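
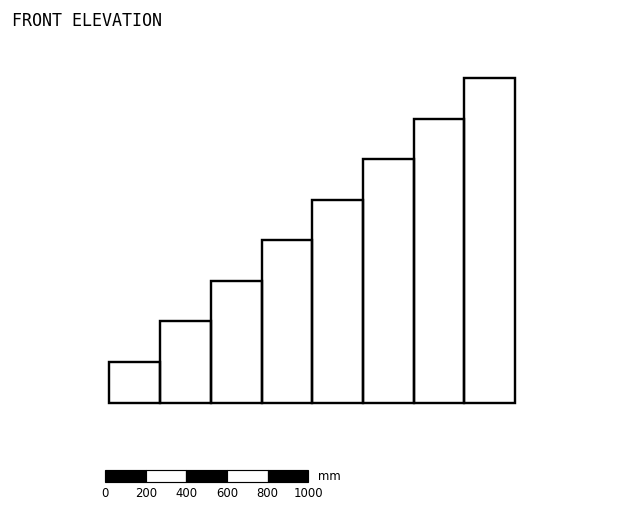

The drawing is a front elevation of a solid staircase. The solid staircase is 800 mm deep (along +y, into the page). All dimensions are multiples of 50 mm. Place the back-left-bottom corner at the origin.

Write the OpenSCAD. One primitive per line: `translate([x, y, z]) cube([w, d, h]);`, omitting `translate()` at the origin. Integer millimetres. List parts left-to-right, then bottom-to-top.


cube([250, 800, 200]);
translate([250, 0, 0]) cube([250, 800, 400]);
translate([500, 0, 0]) cube([250, 800, 600]);
translate([750, 0, 0]) cube([250, 800, 800]);
translate([1000, 0, 0]) cube([250, 800, 1000]);
translate([1250, 0, 0]) cube([250, 800, 1200]);
translate([1500, 0, 0]) cube([250, 800, 1400]);
translate([1750, 0, 0]) cube([250, 800, 1600]);


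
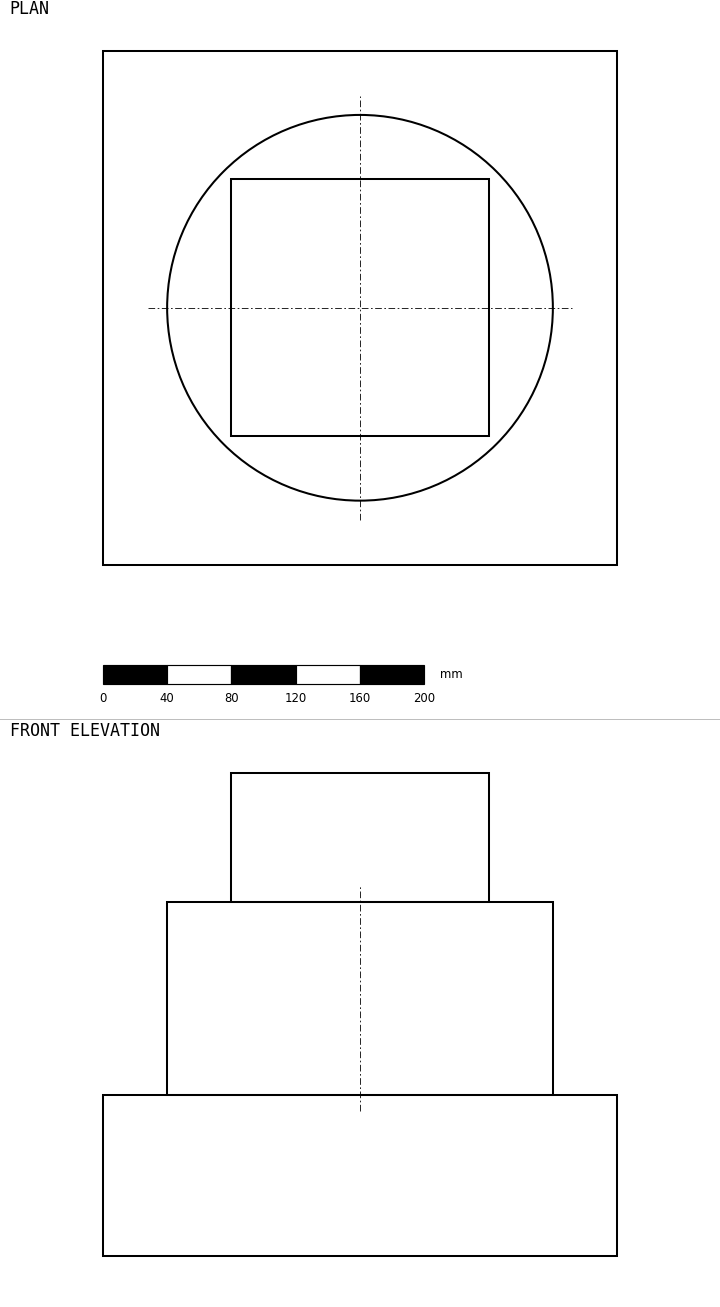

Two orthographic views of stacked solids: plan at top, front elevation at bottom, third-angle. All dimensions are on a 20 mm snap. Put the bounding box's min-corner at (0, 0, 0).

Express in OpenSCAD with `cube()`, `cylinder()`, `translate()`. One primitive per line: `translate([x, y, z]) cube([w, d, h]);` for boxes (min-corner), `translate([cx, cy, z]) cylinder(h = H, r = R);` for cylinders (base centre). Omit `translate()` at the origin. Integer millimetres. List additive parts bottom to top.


cube([320, 320, 100]);
translate([160, 160, 100]) cylinder(h = 120, r = 120);
translate([80, 80, 220]) cube([160, 160, 80]);


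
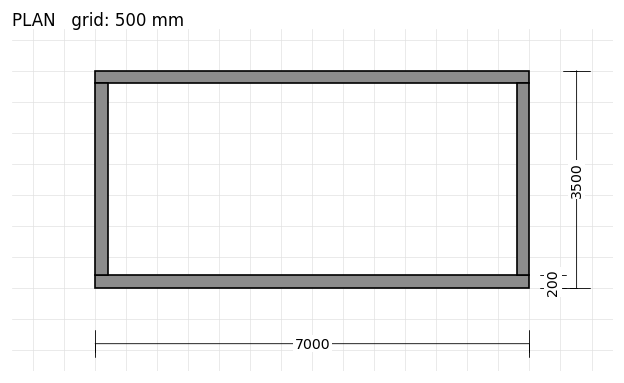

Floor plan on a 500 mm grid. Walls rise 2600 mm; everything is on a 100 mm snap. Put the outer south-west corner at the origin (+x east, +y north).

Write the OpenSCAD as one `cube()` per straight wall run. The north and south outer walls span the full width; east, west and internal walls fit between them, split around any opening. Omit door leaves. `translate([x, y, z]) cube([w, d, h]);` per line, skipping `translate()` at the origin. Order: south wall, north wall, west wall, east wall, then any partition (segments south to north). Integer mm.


cube([7000, 200, 2600]);
translate([0, 3300, 0]) cube([7000, 200, 2600]);
translate([0, 200, 0]) cube([200, 3100, 2600]);
translate([6800, 200, 0]) cube([200, 3100, 2600]);


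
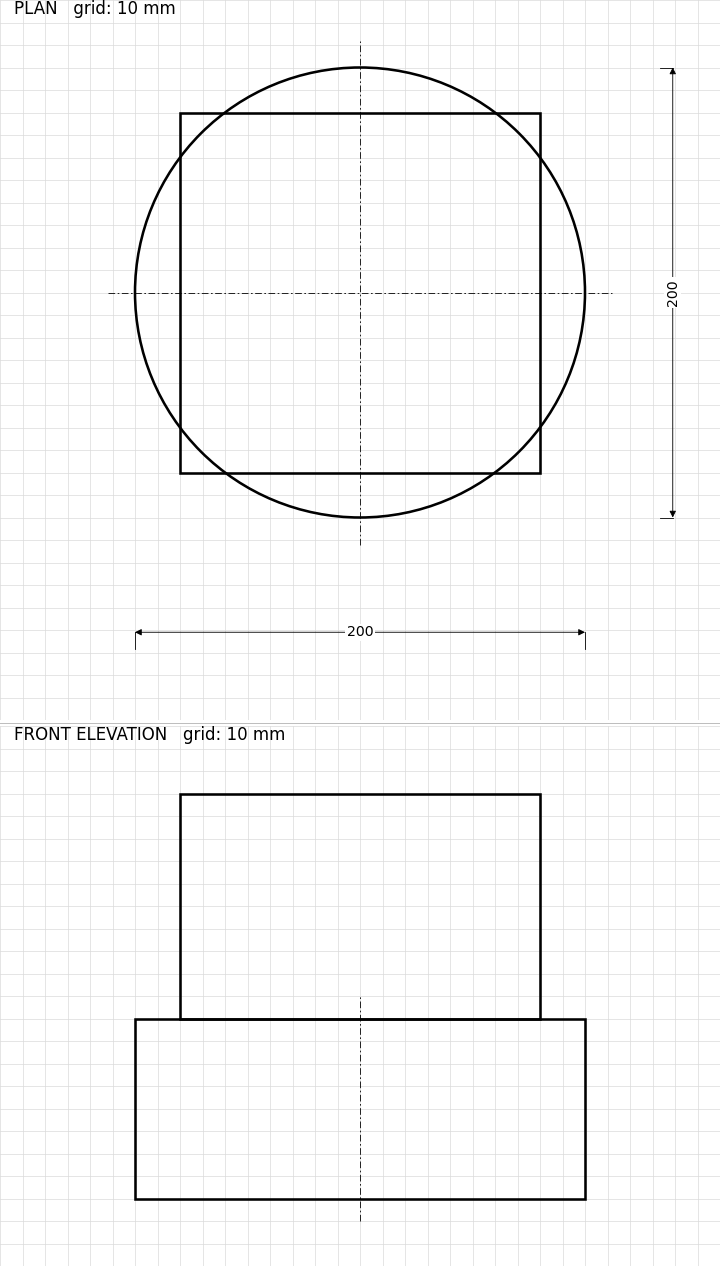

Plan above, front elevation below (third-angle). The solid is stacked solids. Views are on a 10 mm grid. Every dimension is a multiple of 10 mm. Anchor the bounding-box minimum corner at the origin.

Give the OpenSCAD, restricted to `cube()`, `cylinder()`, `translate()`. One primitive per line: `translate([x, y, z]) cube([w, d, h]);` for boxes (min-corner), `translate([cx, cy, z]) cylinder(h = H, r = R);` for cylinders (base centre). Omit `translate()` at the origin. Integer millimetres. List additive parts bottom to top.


translate([100, 100, 0]) cylinder(h = 80, r = 100);
translate([20, 20, 80]) cube([160, 160, 100]);


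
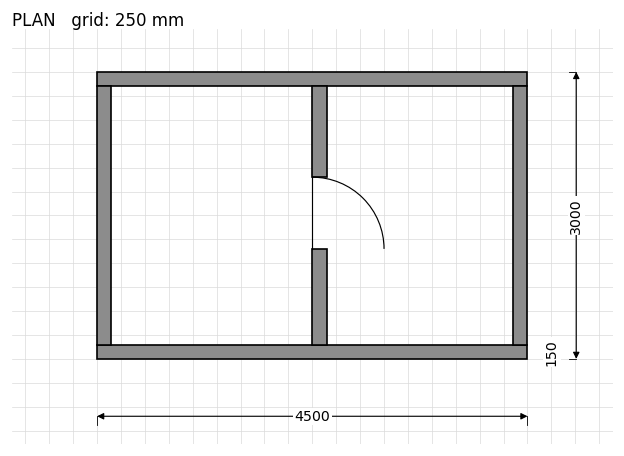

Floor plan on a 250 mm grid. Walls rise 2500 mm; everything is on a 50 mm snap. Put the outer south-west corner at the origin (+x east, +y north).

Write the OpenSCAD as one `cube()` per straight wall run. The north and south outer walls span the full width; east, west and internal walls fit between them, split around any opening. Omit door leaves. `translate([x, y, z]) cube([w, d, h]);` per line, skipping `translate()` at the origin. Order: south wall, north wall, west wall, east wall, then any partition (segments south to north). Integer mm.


cube([4500, 150, 2500]);
translate([0, 2850, 0]) cube([4500, 150, 2500]);
translate([0, 150, 0]) cube([150, 2700, 2500]);
translate([4350, 150, 0]) cube([150, 2700, 2500]);
translate([2250, 150, 0]) cube([150, 1000, 2500]);
translate([2250, 1900, 0]) cube([150, 950, 2500]);


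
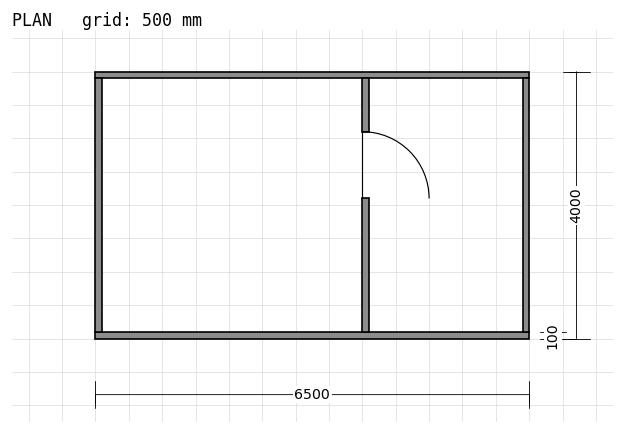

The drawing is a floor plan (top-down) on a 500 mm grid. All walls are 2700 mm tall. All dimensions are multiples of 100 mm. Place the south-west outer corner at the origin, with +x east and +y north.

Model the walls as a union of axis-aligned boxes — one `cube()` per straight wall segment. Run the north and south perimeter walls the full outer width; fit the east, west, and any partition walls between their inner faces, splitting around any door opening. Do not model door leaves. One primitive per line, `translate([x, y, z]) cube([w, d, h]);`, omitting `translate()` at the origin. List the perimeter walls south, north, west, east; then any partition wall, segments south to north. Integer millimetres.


cube([6500, 100, 2700]);
translate([0, 3900, 0]) cube([6500, 100, 2700]);
translate([0, 100, 0]) cube([100, 3800, 2700]);
translate([6400, 100, 0]) cube([100, 3800, 2700]);
translate([4000, 100, 0]) cube([100, 2000, 2700]);
translate([4000, 3100, 0]) cube([100, 800, 2700]);


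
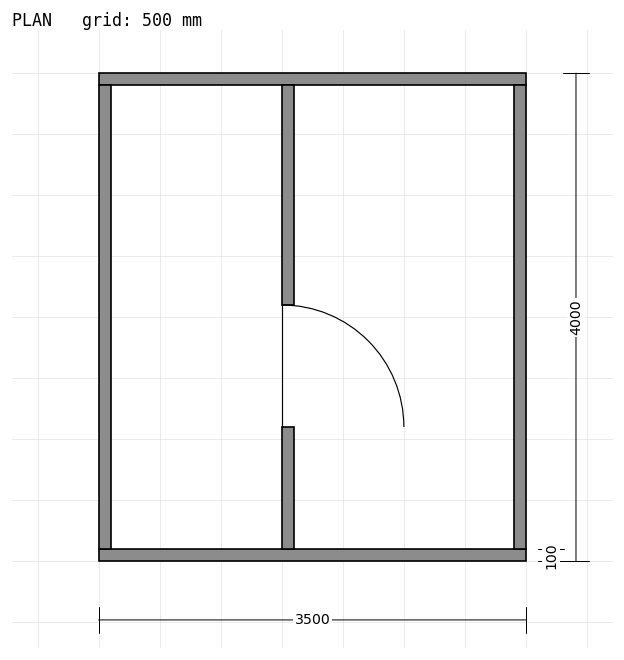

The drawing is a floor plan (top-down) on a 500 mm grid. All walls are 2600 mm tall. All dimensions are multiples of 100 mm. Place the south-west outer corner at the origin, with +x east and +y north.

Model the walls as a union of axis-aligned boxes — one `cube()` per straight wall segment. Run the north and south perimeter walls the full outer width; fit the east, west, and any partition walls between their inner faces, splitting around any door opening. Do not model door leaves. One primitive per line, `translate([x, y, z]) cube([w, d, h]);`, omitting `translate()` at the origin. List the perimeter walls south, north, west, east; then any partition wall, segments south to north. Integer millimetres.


cube([3500, 100, 2600]);
translate([0, 3900, 0]) cube([3500, 100, 2600]);
translate([0, 100, 0]) cube([100, 3800, 2600]);
translate([3400, 100, 0]) cube([100, 3800, 2600]);
translate([1500, 100, 0]) cube([100, 1000, 2600]);
translate([1500, 2100, 0]) cube([100, 1800, 2600]);


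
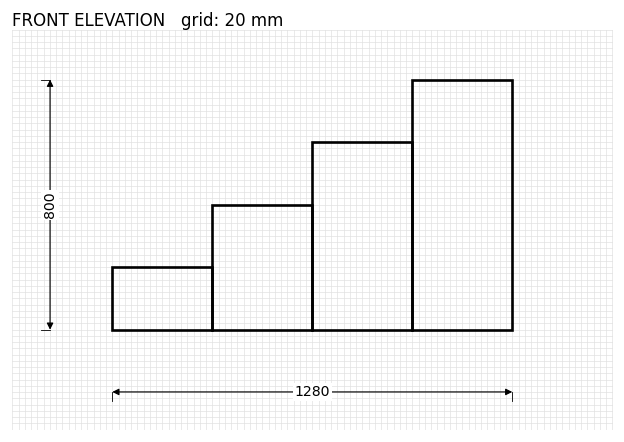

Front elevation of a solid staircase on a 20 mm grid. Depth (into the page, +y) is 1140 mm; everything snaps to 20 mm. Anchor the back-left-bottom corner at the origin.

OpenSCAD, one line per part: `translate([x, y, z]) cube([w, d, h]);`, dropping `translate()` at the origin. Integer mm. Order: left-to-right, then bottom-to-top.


cube([320, 1140, 200]);
translate([320, 0, 0]) cube([320, 1140, 400]);
translate([640, 0, 0]) cube([320, 1140, 600]);
translate([960, 0, 0]) cube([320, 1140, 800]);


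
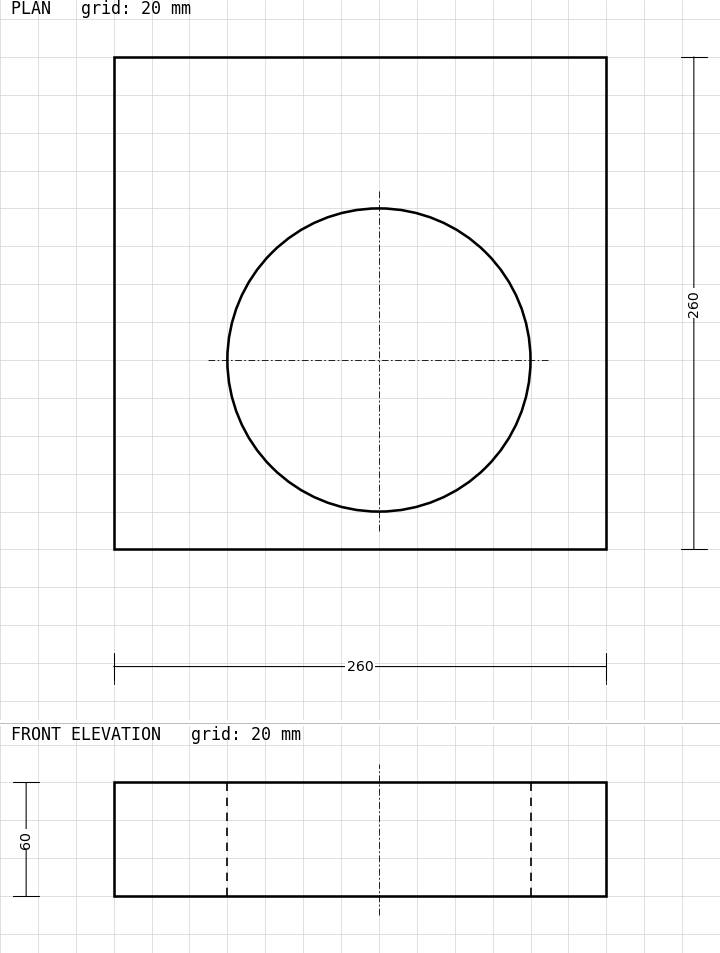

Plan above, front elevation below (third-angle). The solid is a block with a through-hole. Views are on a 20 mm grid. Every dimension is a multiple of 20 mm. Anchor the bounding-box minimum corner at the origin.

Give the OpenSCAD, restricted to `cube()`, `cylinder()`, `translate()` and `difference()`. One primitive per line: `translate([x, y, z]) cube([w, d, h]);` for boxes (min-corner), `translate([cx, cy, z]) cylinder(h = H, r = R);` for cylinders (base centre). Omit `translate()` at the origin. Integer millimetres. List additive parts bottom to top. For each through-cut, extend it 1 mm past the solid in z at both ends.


difference() {
  cube([260, 260, 60]);
  translate([140, 100, -1]) cylinder(h = 62, r = 80);
}


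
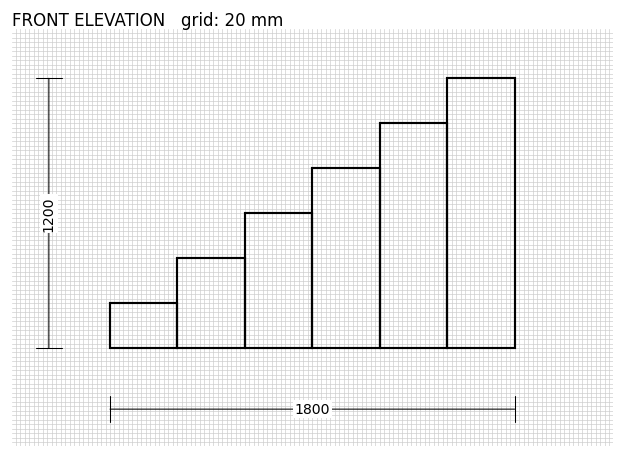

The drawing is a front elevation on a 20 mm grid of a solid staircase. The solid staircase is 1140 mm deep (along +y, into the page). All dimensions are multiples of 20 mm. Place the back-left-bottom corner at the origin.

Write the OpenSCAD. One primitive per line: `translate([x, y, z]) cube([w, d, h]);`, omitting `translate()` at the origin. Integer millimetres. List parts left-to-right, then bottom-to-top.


cube([300, 1140, 200]);
translate([300, 0, 0]) cube([300, 1140, 400]);
translate([600, 0, 0]) cube([300, 1140, 600]);
translate([900, 0, 0]) cube([300, 1140, 800]);
translate([1200, 0, 0]) cube([300, 1140, 1000]);
translate([1500, 0, 0]) cube([300, 1140, 1200]);


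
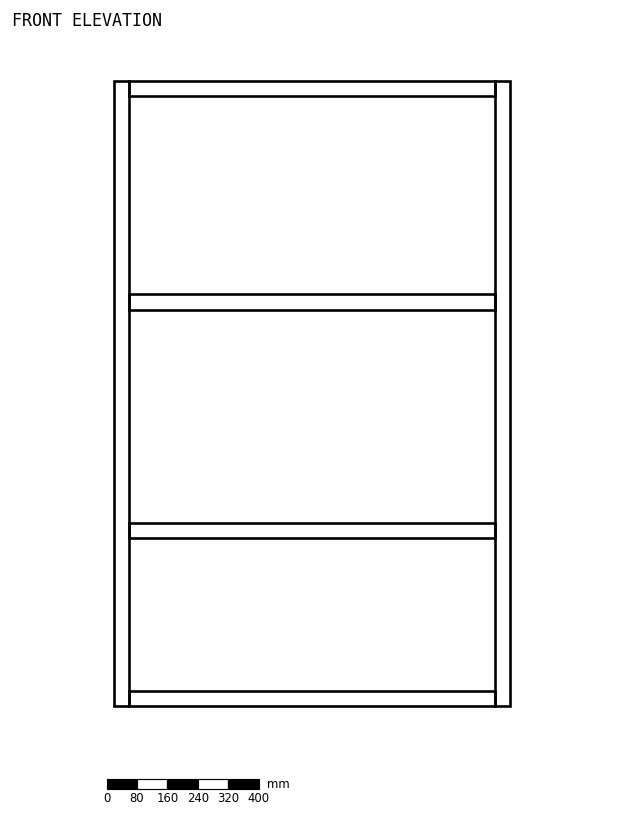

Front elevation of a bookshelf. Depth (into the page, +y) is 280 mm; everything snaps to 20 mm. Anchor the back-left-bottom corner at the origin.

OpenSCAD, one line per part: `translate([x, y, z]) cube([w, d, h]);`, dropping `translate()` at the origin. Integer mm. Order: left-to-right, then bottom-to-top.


cube([40, 280, 1640]);
translate([40, 0, 0]) cube([960, 280, 40]);
translate([40, 0, 440]) cube([960, 280, 40]);
translate([40, 0, 1040]) cube([960, 280, 40]);
translate([40, 0, 1600]) cube([960, 280, 40]);
translate([1000, 0, 0]) cube([40, 280, 1640]);


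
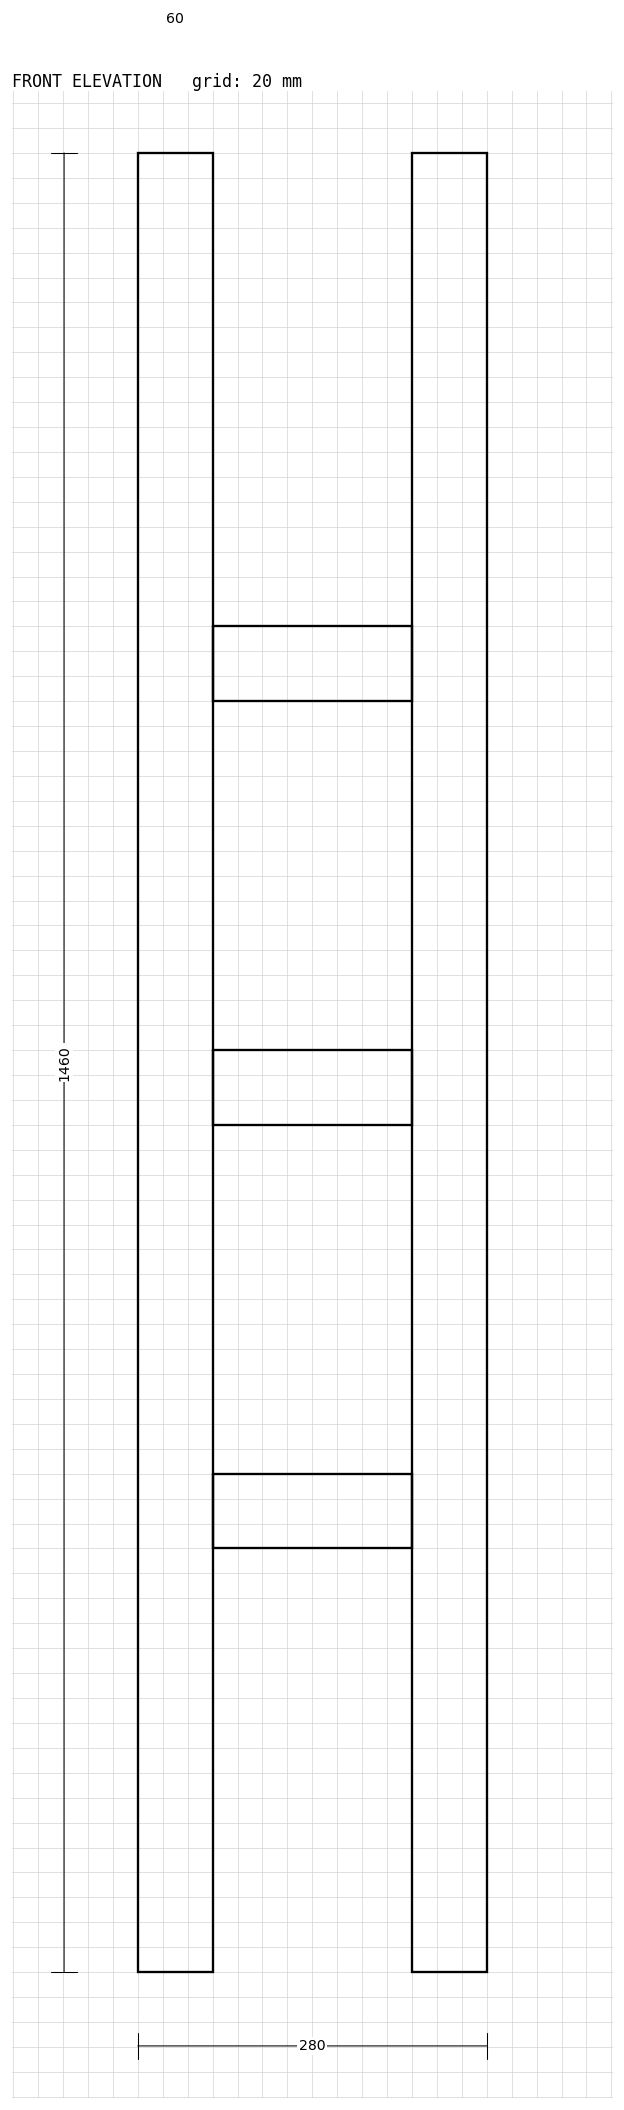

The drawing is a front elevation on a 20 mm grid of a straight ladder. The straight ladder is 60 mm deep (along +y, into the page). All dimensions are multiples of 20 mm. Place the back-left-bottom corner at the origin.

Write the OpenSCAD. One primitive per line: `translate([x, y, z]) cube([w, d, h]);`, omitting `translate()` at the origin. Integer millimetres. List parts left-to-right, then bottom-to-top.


cube([60, 60, 1460]);
translate([60, 0, 340]) cube([160, 60, 60]);
translate([60, 0, 680]) cube([160, 60, 60]);
translate([60, 0, 1020]) cube([160, 60, 60]);
translate([220, 0, 0]) cube([60, 60, 1460]);


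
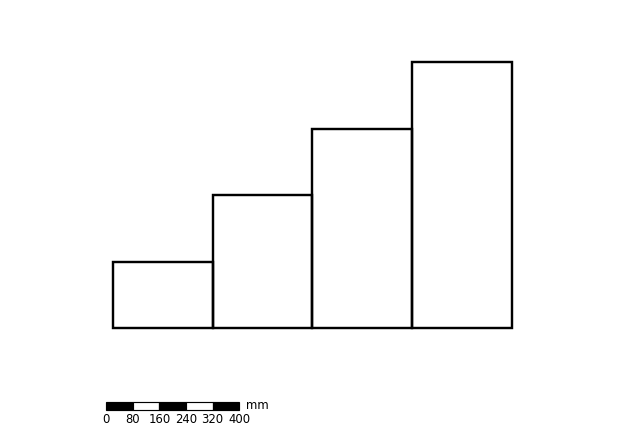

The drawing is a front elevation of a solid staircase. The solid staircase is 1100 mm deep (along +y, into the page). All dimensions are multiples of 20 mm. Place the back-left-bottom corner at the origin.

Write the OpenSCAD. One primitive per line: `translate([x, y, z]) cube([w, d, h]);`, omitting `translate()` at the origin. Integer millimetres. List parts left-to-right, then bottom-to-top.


cube([300, 1100, 200]);
translate([300, 0, 0]) cube([300, 1100, 400]);
translate([600, 0, 0]) cube([300, 1100, 600]);
translate([900, 0, 0]) cube([300, 1100, 800]);


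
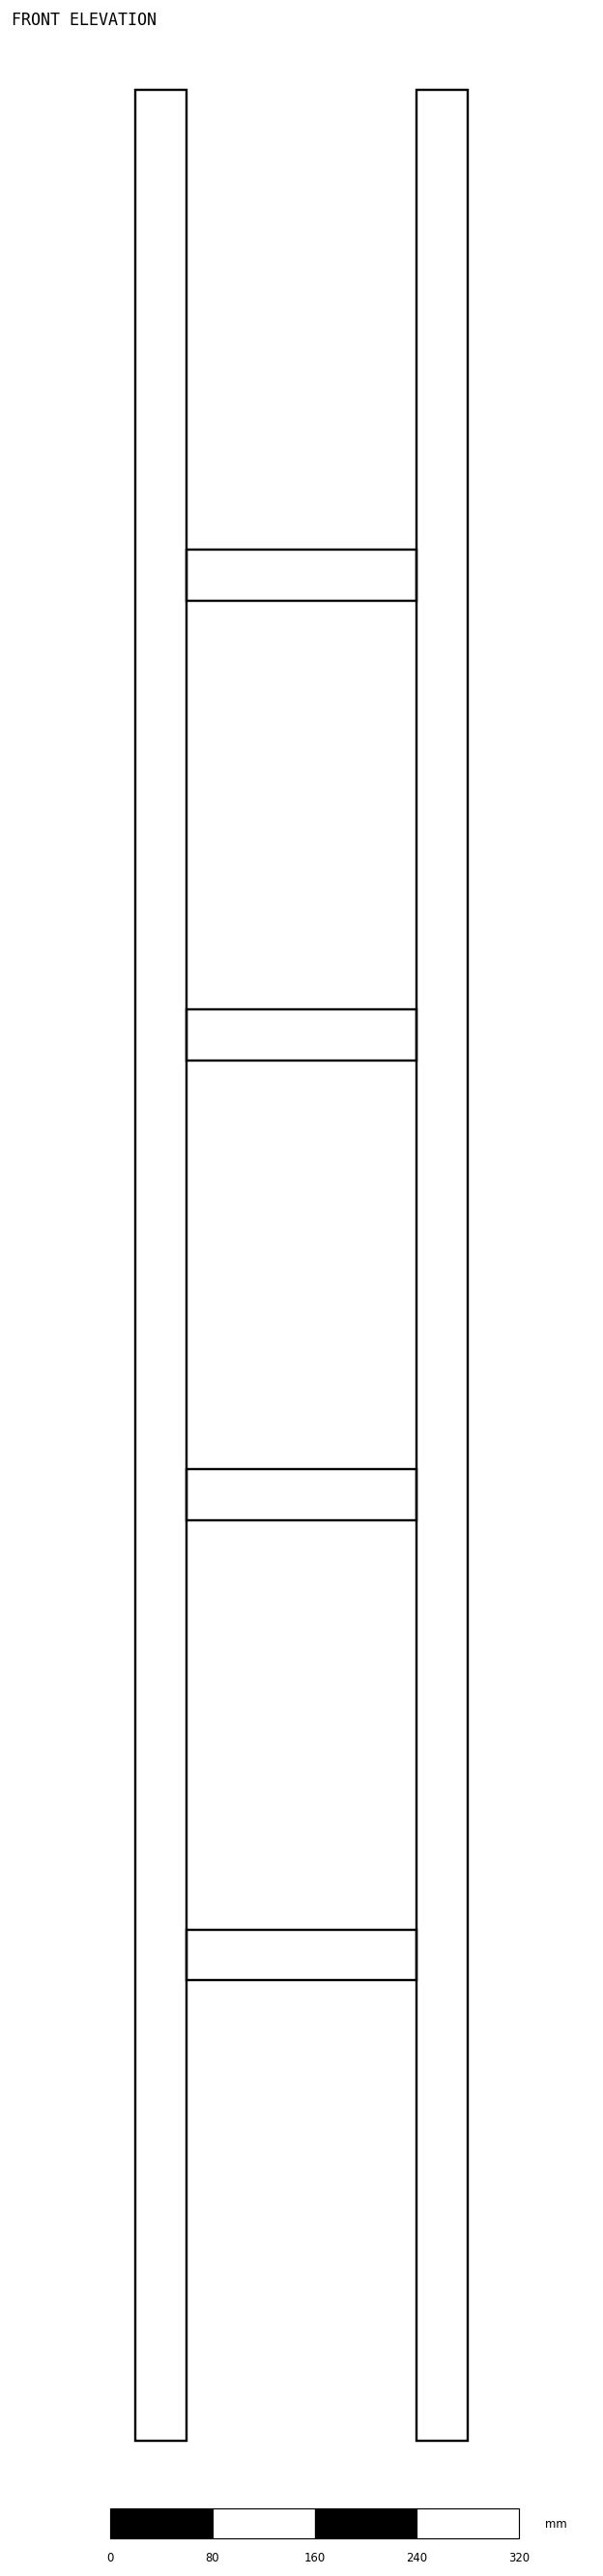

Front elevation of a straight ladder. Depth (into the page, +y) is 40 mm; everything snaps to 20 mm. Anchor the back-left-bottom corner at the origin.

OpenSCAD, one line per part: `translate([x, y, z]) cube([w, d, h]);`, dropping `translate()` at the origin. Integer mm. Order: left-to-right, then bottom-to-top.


cube([40, 40, 1840]);
translate([40, 0, 360]) cube([180, 40, 40]);
translate([40, 0, 720]) cube([180, 40, 40]);
translate([40, 0, 1080]) cube([180, 40, 40]);
translate([40, 0, 1440]) cube([180, 40, 40]);
translate([220, 0, 0]) cube([40, 40, 1840]);


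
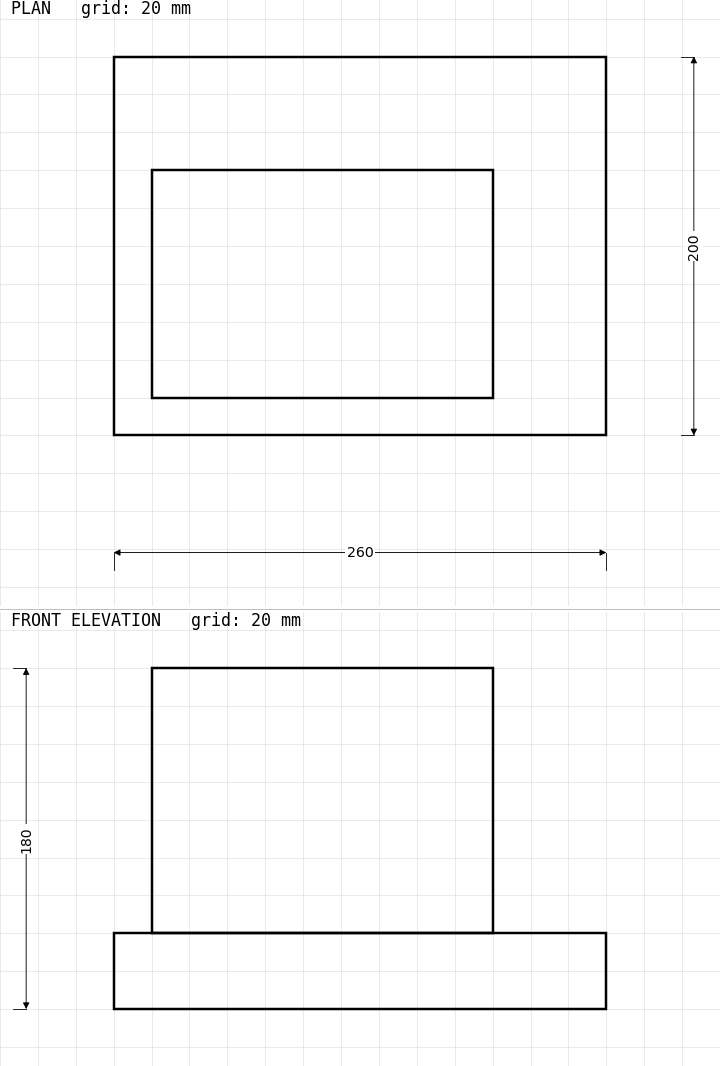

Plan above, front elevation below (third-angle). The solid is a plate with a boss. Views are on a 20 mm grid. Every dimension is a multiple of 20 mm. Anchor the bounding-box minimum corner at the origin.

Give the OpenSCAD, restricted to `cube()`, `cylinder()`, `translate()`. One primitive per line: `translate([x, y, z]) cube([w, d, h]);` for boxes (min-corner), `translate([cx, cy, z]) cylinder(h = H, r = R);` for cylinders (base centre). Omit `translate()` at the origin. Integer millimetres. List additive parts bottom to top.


cube([260, 200, 40]);
translate([20, 20, 40]) cube([180, 120, 140]);


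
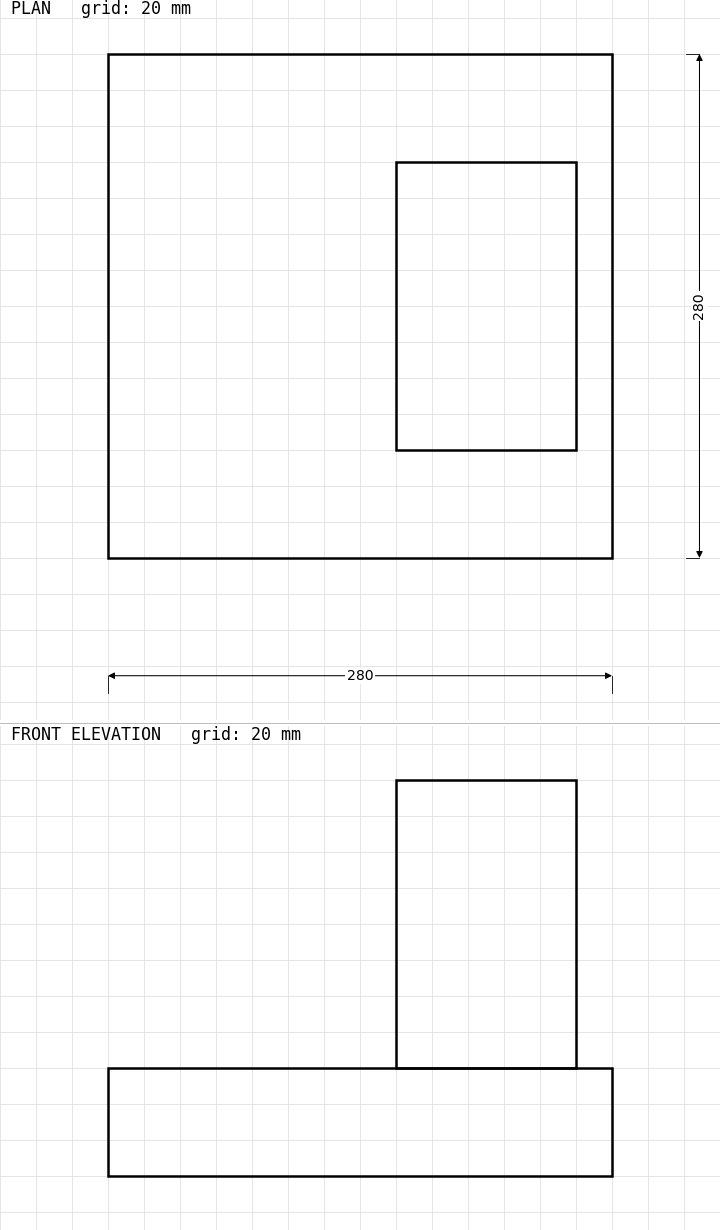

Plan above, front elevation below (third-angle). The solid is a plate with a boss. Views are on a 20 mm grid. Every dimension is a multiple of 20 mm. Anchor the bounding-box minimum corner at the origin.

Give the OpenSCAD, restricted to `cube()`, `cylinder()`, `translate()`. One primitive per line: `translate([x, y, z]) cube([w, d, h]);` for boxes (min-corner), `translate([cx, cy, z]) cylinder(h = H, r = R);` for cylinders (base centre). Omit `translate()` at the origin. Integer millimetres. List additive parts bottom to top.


cube([280, 280, 60]);
translate([160, 60, 60]) cube([100, 160, 160]);


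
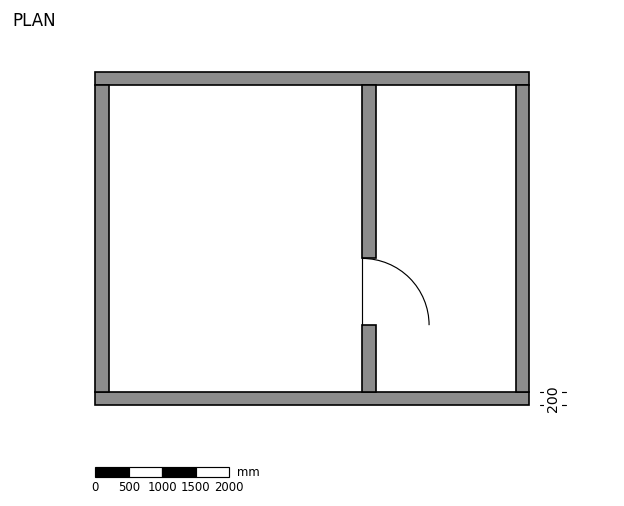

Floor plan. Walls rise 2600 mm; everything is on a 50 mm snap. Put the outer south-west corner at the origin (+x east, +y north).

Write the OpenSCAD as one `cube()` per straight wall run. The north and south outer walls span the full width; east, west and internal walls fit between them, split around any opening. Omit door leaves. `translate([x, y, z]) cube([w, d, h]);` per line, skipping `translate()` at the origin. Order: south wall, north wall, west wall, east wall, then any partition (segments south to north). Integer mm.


cube([6500, 200, 2600]);
translate([0, 4800, 0]) cube([6500, 200, 2600]);
translate([0, 200, 0]) cube([200, 4600, 2600]);
translate([6300, 200, 0]) cube([200, 4600, 2600]);
translate([4000, 200, 0]) cube([200, 1000, 2600]);
translate([4000, 2200, 0]) cube([200, 2600, 2600]);


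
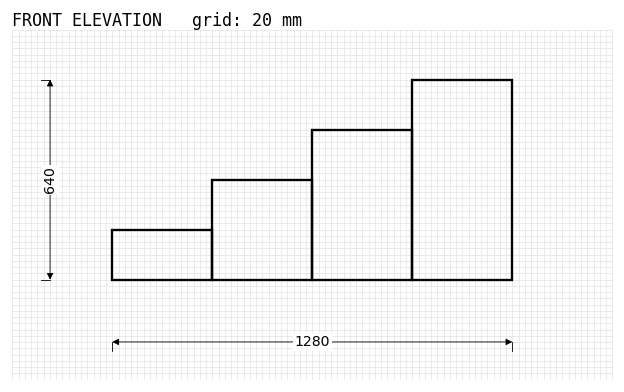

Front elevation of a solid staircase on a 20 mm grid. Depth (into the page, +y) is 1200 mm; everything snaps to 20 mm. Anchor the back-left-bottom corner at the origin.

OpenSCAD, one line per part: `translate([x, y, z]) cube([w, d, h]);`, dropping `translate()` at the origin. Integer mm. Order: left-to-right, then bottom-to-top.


cube([320, 1200, 160]);
translate([320, 0, 0]) cube([320, 1200, 320]);
translate([640, 0, 0]) cube([320, 1200, 480]);
translate([960, 0, 0]) cube([320, 1200, 640]);


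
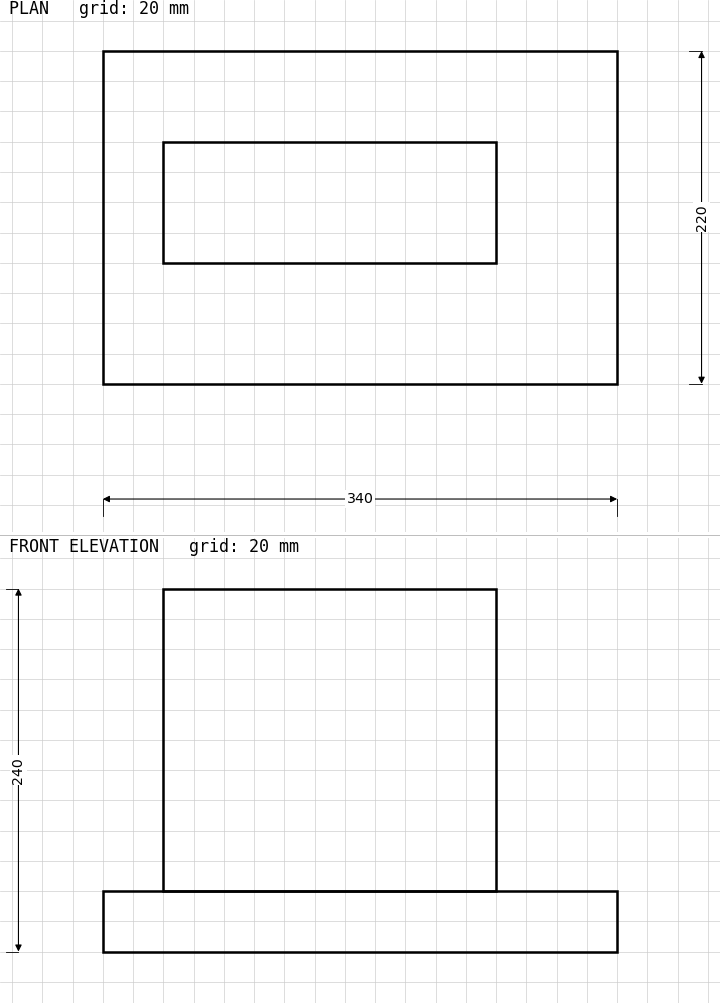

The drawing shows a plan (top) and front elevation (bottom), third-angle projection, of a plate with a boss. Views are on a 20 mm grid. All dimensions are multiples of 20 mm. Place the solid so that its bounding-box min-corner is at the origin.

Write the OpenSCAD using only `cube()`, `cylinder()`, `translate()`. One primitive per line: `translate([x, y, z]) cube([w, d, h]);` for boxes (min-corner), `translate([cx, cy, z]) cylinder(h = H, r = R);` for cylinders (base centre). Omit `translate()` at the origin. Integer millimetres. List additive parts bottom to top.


cube([340, 220, 40]);
translate([40, 80, 40]) cube([220, 80, 200]);


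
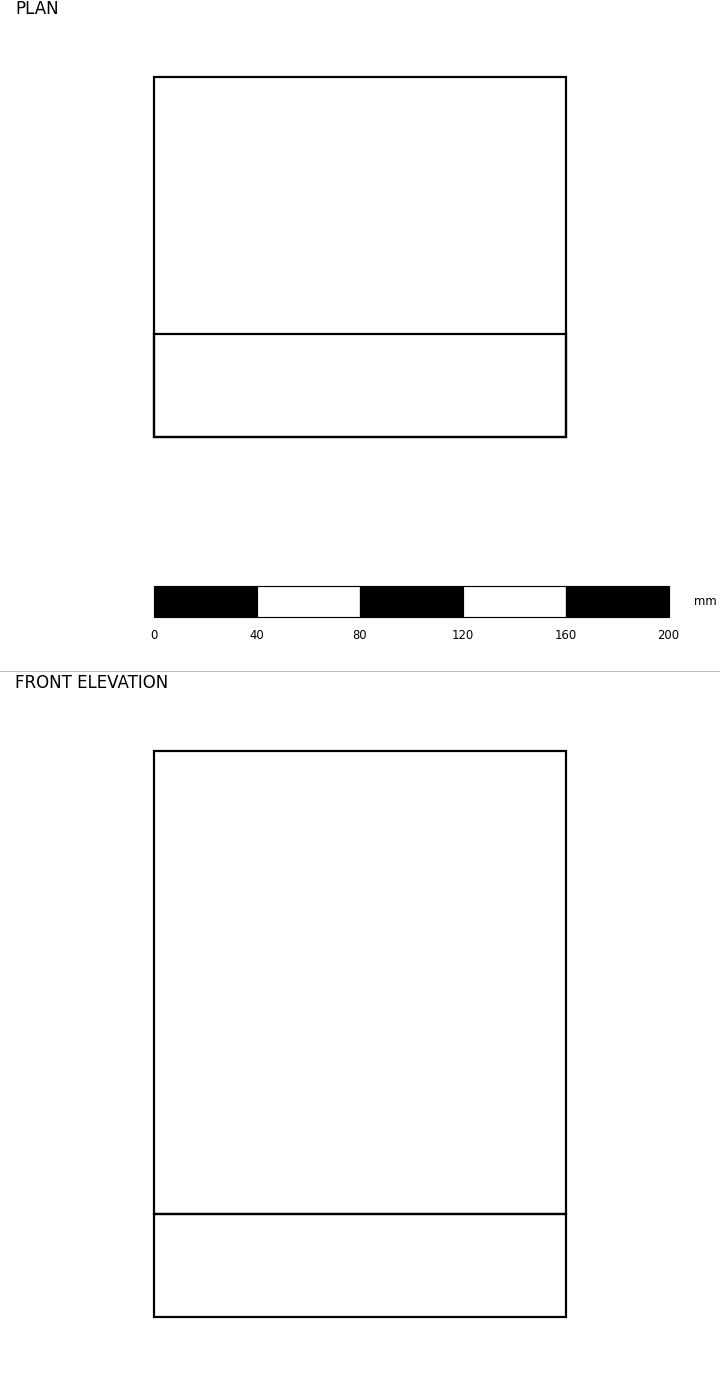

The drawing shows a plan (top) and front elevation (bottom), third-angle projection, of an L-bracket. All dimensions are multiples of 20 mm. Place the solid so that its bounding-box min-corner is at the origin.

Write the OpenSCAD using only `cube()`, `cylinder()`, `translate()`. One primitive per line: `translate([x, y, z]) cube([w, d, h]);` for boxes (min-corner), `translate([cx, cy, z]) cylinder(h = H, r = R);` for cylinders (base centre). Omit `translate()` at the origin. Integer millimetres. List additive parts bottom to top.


cube([160, 140, 40]);
translate([0, 0, 40]) cube([160, 40, 180]);


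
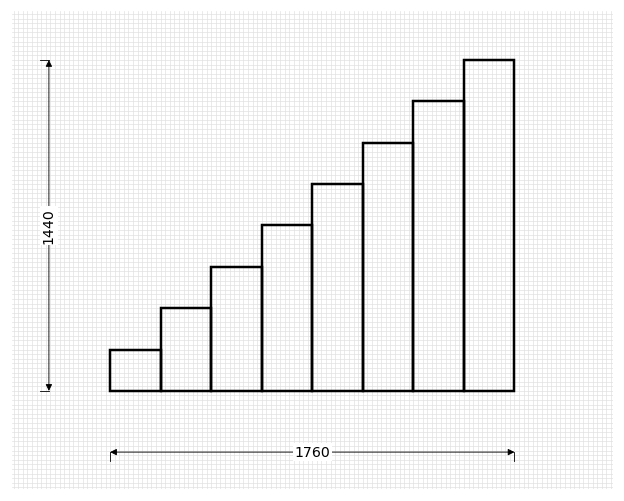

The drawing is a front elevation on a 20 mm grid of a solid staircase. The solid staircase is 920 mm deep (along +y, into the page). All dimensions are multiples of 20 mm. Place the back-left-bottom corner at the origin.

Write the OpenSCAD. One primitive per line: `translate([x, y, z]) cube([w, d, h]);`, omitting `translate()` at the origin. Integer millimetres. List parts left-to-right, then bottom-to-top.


cube([220, 920, 180]);
translate([220, 0, 0]) cube([220, 920, 360]);
translate([440, 0, 0]) cube([220, 920, 540]);
translate([660, 0, 0]) cube([220, 920, 720]);
translate([880, 0, 0]) cube([220, 920, 900]);
translate([1100, 0, 0]) cube([220, 920, 1080]);
translate([1320, 0, 0]) cube([220, 920, 1260]);
translate([1540, 0, 0]) cube([220, 920, 1440]);


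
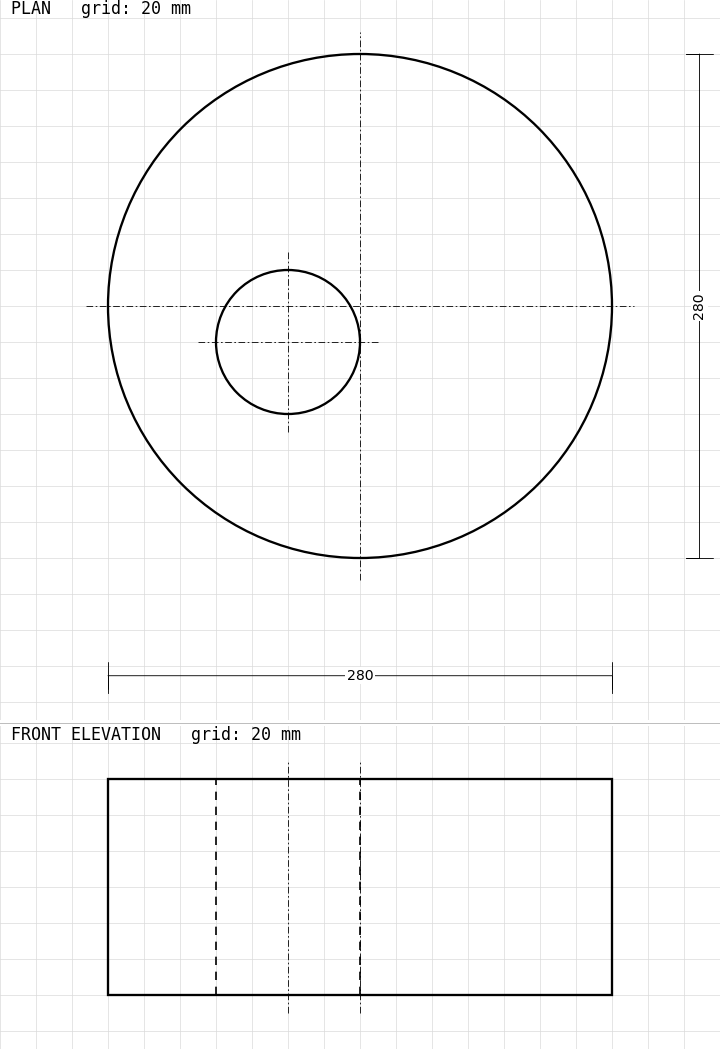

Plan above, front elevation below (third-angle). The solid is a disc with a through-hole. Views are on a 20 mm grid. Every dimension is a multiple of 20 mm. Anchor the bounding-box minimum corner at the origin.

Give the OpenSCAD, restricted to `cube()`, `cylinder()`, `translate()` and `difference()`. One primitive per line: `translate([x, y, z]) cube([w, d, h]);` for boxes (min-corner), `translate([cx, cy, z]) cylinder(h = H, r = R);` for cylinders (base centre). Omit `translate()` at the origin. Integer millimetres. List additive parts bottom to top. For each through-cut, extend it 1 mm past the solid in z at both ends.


difference() {
  translate([140, 140, 0]) cylinder(h = 120, r = 140);
  translate([100, 120, -1]) cylinder(h = 122, r = 40);
}


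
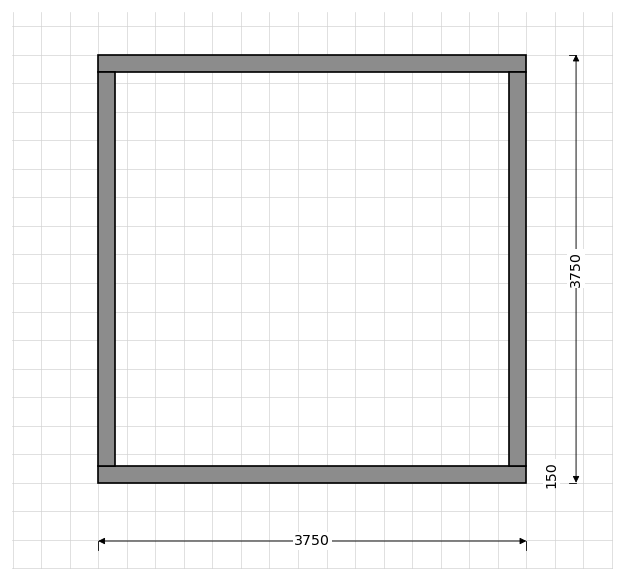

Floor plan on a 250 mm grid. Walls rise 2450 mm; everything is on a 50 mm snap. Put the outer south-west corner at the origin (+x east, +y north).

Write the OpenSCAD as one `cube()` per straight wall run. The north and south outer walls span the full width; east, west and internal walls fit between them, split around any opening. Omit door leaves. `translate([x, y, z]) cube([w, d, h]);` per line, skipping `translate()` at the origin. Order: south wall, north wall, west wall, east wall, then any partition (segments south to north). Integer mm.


cube([3750, 150, 2450]);
translate([0, 3600, 0]) cube([3750, 150, 2450]);
translate([0, 150, 0]) cube([150, 3450, 2450]);
translate([3600, 150, 0]) cube([150, 3450, 2450]);


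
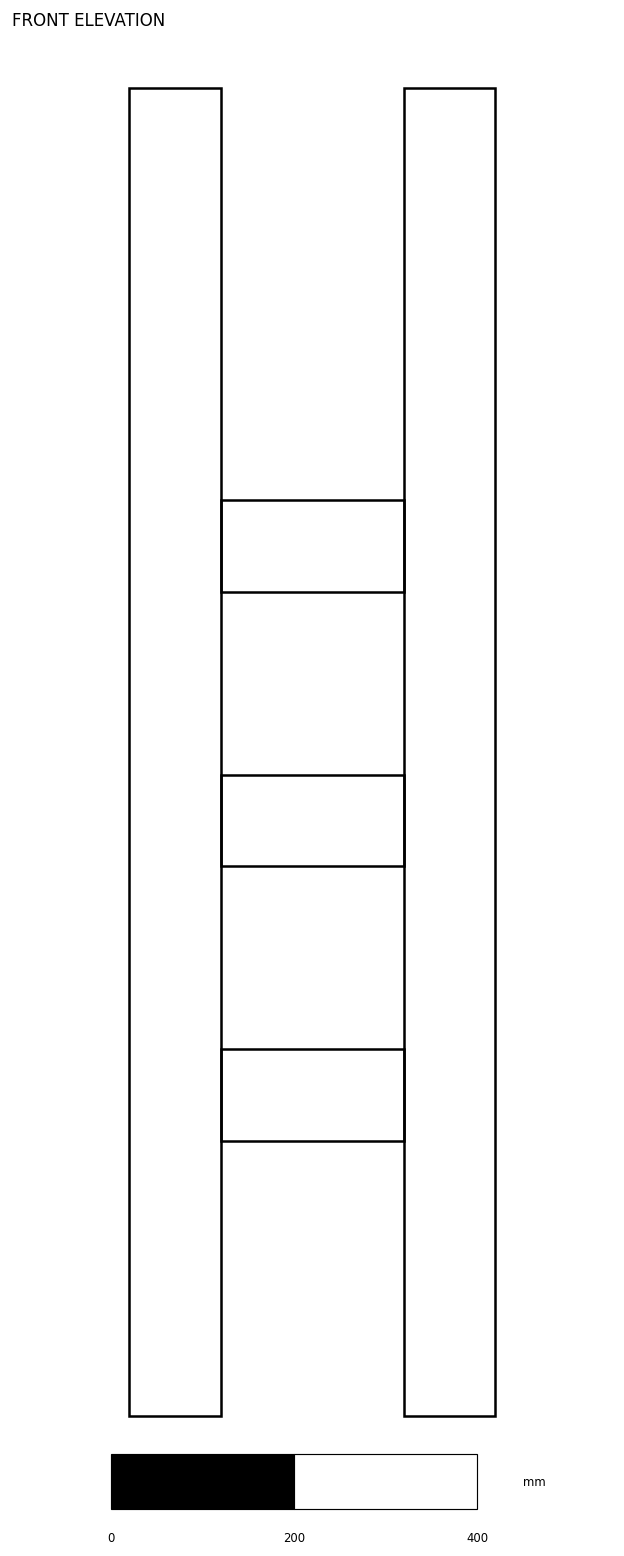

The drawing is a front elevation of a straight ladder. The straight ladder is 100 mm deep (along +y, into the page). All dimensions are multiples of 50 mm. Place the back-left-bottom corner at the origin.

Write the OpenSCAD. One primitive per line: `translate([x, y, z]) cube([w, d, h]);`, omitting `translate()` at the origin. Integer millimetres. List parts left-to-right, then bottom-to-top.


cube([100, 100, 1450]);
translate([100, 0, 300]) cube([200, 100, 100]);
translate([100, 0, 600]) cube([200, 100, 100]);
translate([100, 0, 900]) cube([200, 100, 100]);
translate([300, 0, 0]) cube([100, 100, 1450]);


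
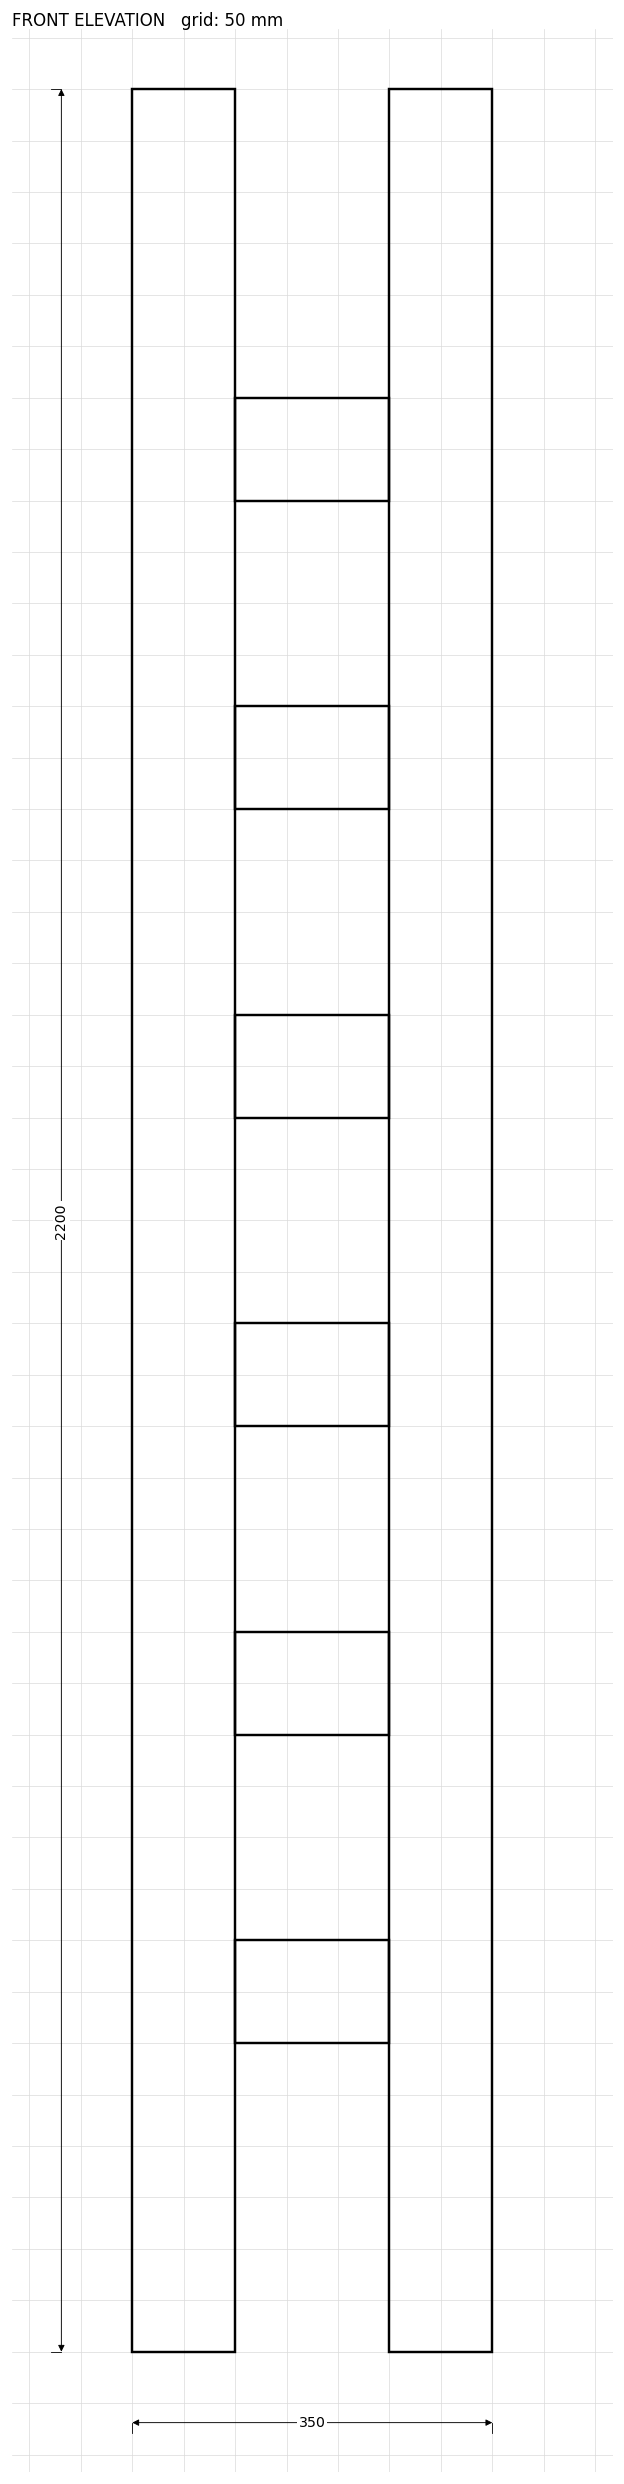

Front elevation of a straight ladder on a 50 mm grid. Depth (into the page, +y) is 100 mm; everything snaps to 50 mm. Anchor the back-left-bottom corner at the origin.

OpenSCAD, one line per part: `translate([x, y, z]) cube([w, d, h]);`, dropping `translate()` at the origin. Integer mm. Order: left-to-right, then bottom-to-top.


cube([100, 100, 2200]);
translate([100, 0, 300]) cube([150, 100, 100]);
translate([100, 0, 600]) cube([150, 100, 100]);
translate([100, 0, 900]) cube([150, 100, 100]);
translate([100, 0, 1200]) cube([150, 100, 100]);
translate([100, 0, 1500]) cube([150, 100, 100]);
translate([100, 0, 1800]) cube([150, 100, 100]);
translate([250, 0, 0]) cube([100, 100, 2200]);


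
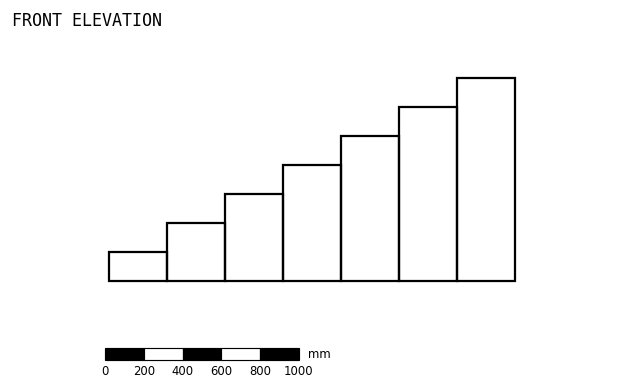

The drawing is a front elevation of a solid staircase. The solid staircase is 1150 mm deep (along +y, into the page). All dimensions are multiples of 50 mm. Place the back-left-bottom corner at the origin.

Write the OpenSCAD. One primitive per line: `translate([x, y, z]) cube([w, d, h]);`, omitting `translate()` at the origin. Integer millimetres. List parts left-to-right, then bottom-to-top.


cube([300, 1150, 150]);
translate([300, 0, 0]) cube([300, 1150, 300]);
translate([600, 0, 0]) cube([300, 1150, 450]);
translate([900, 0, 0]) cube([300, 1150, 600]);
translate([1200, 0, 0]) cube([300, 1150, 750]);
translate([1500, 0, 0]) cube([300, 1150, 900]);
translate([1800, 0, 0]) cube([300, 1150, 1050]);


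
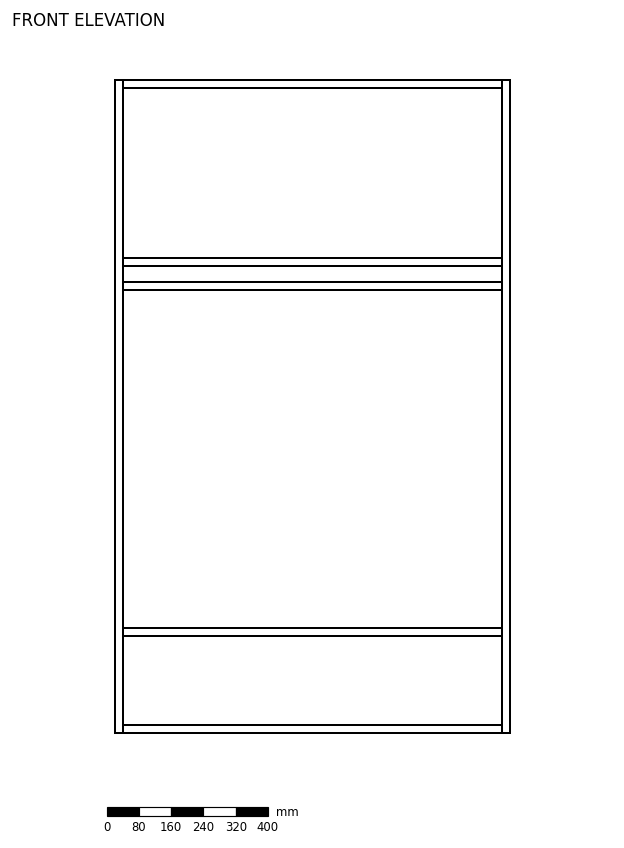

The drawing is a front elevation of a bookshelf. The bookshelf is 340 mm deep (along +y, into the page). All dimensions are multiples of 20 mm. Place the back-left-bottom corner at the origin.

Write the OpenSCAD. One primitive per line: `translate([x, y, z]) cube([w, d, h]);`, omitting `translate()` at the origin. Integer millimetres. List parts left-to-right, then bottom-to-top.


cube([20, 340, 1620]);
translate([20, 0, 0]) cube([940, 340, 20]);
translate([20, 0, 240]) cube([940, 340, 20]);
translate([20, 0, 1100]) cube([940, 340, 20]);
translate([20, 0, 1160]) cube([940, 340, 20]);
translate([20, 0, 1600]) cube([940, 340, 20]);
translate([960, 0, 0]) cube([20, 340, 1620]);


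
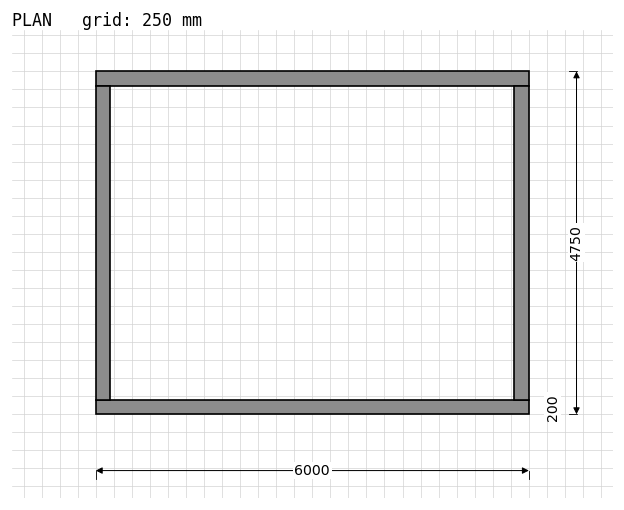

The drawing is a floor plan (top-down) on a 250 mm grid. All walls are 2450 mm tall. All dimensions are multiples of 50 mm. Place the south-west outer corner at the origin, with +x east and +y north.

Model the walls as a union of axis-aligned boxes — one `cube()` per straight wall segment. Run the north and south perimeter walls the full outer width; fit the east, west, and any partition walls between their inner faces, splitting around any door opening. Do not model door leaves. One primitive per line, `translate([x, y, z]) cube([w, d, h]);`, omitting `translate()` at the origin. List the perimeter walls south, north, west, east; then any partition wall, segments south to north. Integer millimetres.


cube([6000, 200, 2450]);
translate([0, 4550, 0]) cube([6000, 200, 2450]);
translate([0, 200, 0]) cube([200, 4350, 2450]);
translate([5800, 200, 0]) cube([200, 4350, 2450]);


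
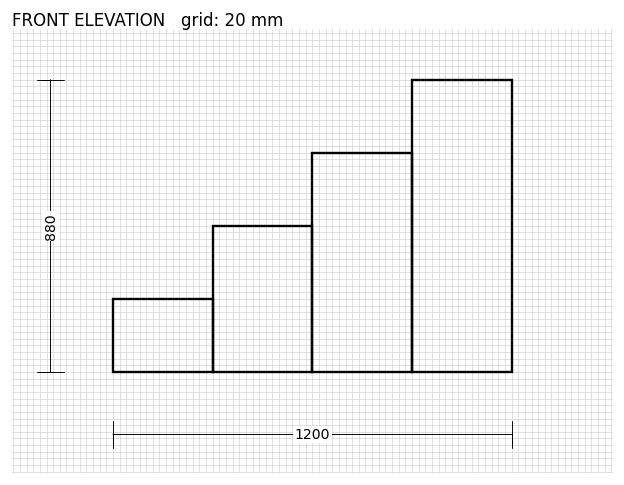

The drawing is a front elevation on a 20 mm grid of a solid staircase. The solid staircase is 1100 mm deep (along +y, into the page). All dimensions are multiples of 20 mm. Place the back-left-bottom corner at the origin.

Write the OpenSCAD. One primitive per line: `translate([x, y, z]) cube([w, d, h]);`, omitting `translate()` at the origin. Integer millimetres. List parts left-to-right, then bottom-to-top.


cube([300, 1100, 220]);
translate([300, 0, 0]) cube([300, 1100, 440]);
translate([600, 0, 0]) cube([300, 1100, 660]);
translate([900, 0, 0]) cube([300, 1100, 880]);


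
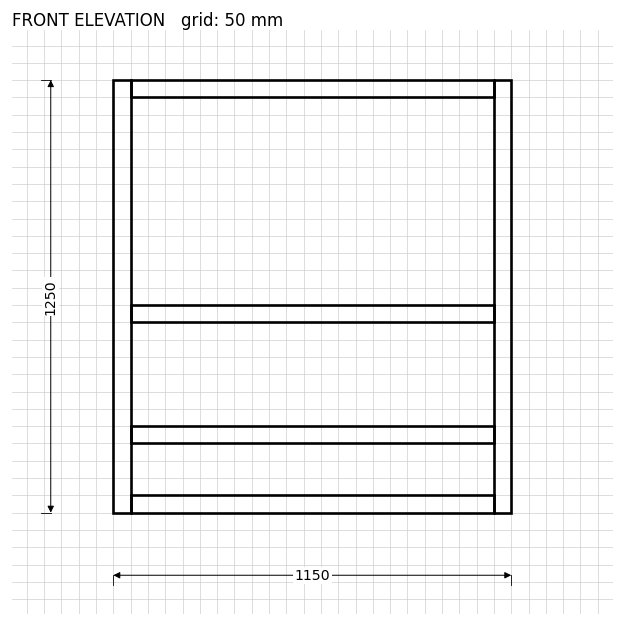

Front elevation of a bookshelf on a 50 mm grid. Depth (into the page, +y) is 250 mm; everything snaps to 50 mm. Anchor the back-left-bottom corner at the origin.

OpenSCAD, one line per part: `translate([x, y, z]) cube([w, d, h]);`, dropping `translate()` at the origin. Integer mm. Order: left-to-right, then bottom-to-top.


cube([50, 250, 1250]);
translate([50, 0, 0]) cube([1050, 250, 50]);
translate([50, 0, 200]) cube([1050, 250, 50]);
translate([50, 0, 550]) cube([1050, 250, 50]);
translate([50, 0, 1200]) cube([1050, 250, 50]);
translate([1100, 0, 0]) cube([50, 250, 1250]);


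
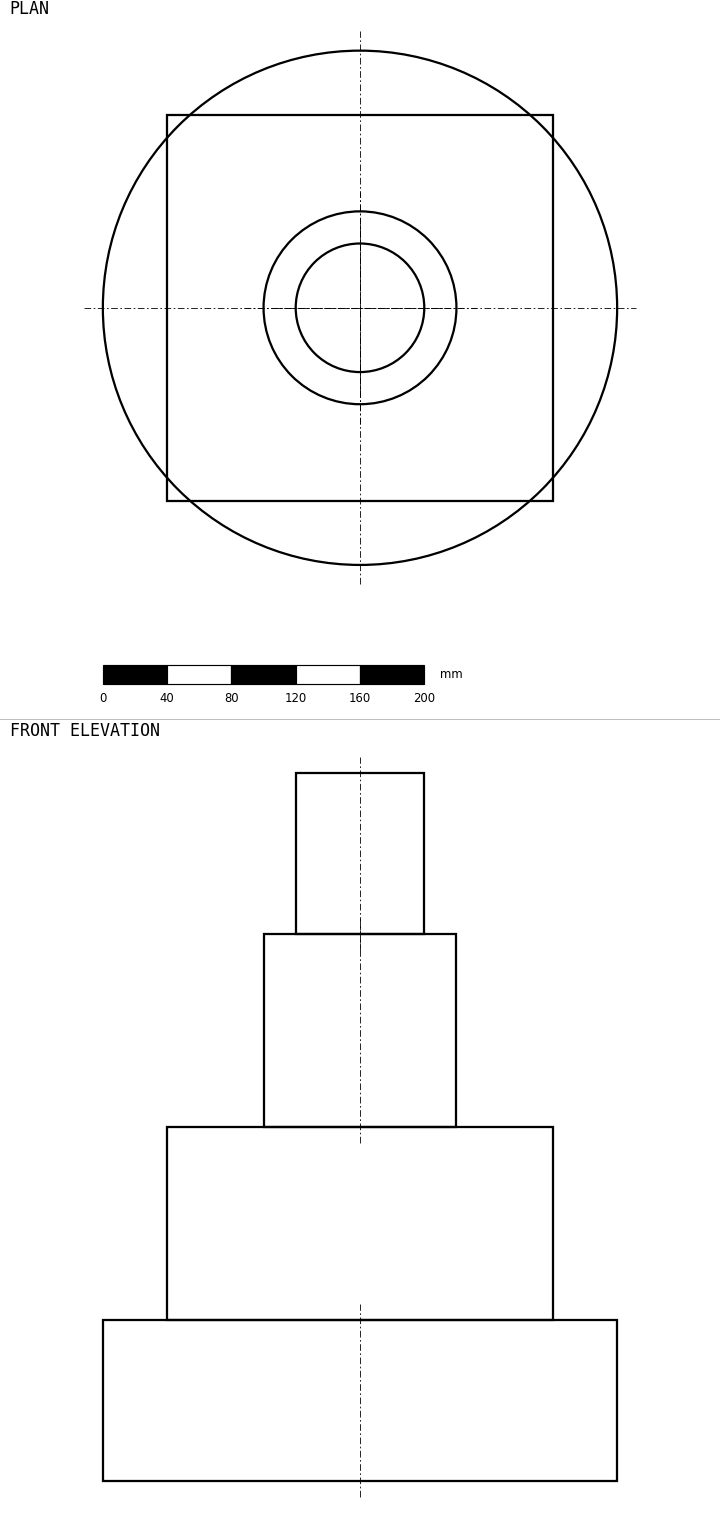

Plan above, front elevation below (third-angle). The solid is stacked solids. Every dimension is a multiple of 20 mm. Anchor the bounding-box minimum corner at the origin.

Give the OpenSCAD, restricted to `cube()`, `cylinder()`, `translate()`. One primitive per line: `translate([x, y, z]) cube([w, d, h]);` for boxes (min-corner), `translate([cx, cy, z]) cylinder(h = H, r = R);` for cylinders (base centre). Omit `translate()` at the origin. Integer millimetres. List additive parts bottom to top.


translate([160, 160, 0]) cylinder(h = 100, r = 160);
translate([40, 40, 100]) cube([240, 240, 120]);
translate([160, 160, 220]) cylinder(h = 120, r = 60);
translate([160, 160, 340]) cylinder(h = 100, r = 40);


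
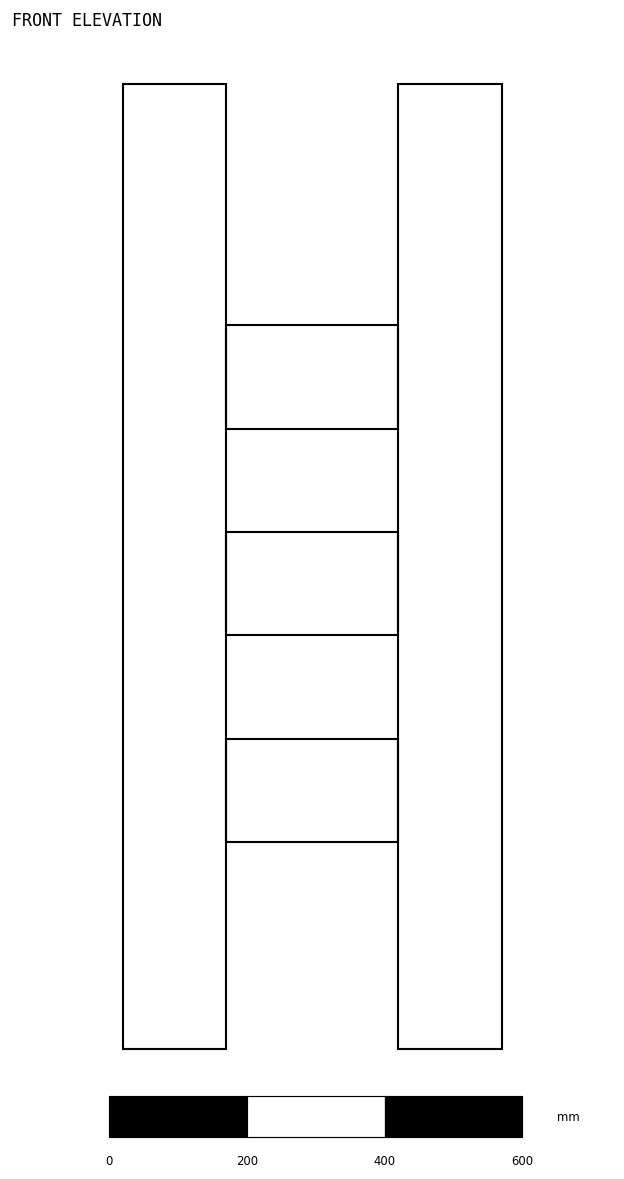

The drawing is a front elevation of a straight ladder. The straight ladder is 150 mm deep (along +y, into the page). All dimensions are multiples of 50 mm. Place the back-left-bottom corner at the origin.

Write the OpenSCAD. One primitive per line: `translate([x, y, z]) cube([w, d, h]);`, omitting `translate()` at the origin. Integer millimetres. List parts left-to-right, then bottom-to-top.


cube([150, 150, 1400]);
translate([150, 0, 300]) cube([250, 150, 150]);
translate([150, 0, 600]) cube([250, 150, 150]);
translate([150, 0, 900]) cube([250, 150, 150]);
translate([400, 0, 0]) cube([150, 150, 1400]);


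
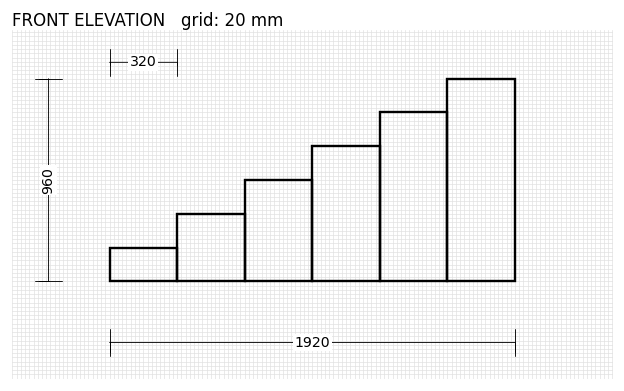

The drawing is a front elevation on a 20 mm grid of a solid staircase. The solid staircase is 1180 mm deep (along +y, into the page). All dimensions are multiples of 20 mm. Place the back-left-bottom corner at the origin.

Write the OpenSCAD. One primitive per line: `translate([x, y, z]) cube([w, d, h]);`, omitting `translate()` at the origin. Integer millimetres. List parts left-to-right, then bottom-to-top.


cube([320, 1180, 160]);
translate([320, 0, 0]) cube([320, 1180, 320]);
translate([640, 0, 0]) cube([320, 1180, 480]);
translate([960, 0, 0]) cube([320, 1180, 640]);
translate([1280, 0, 0]) cube([320, 1180, 800]);
translate([1600, 0, 0]) cube([320, 1180, 960]);


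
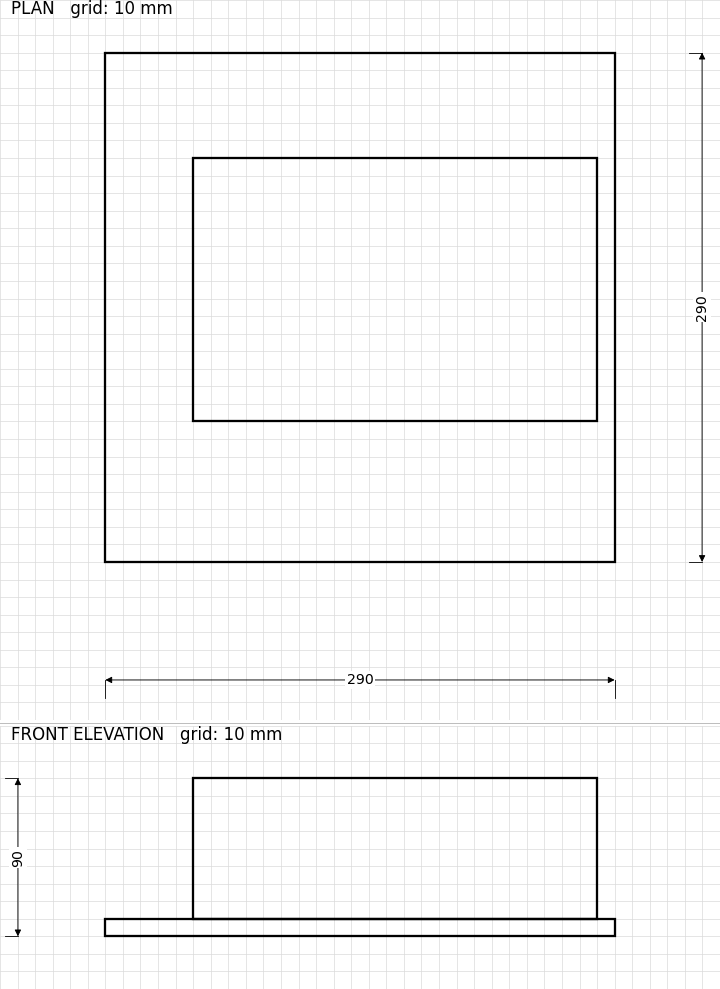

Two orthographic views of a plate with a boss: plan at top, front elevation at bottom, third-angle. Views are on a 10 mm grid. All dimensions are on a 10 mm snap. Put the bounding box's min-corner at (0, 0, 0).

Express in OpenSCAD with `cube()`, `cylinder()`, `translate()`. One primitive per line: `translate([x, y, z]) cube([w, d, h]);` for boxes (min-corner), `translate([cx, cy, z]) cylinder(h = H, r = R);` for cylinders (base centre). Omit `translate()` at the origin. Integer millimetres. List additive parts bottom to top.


cube([290, 290, 10]);
translate([50, 80, 10]) cube([230, 150, 80]);


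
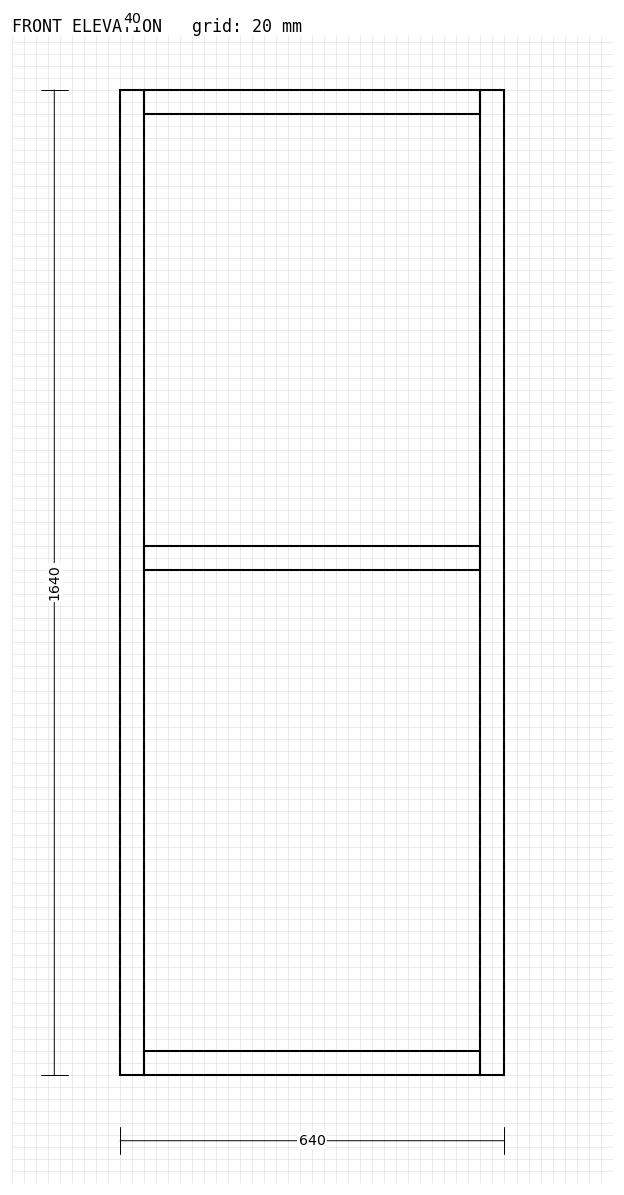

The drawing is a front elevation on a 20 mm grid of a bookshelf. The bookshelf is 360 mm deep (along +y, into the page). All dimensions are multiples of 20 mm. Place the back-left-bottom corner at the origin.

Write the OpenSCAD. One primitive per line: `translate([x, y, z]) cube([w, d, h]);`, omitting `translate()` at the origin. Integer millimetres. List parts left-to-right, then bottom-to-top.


cube([40, 360, 1640]);
translate([40, 0, 0]) cube([560, 360, 40]);
translate([40, 0, 840]) cube([560, 360, 40]);
translate([40, 0, 1600]) cube([560, 360, 40]);
translate([600, 0, 0]) cube([40, 360, 1640]);


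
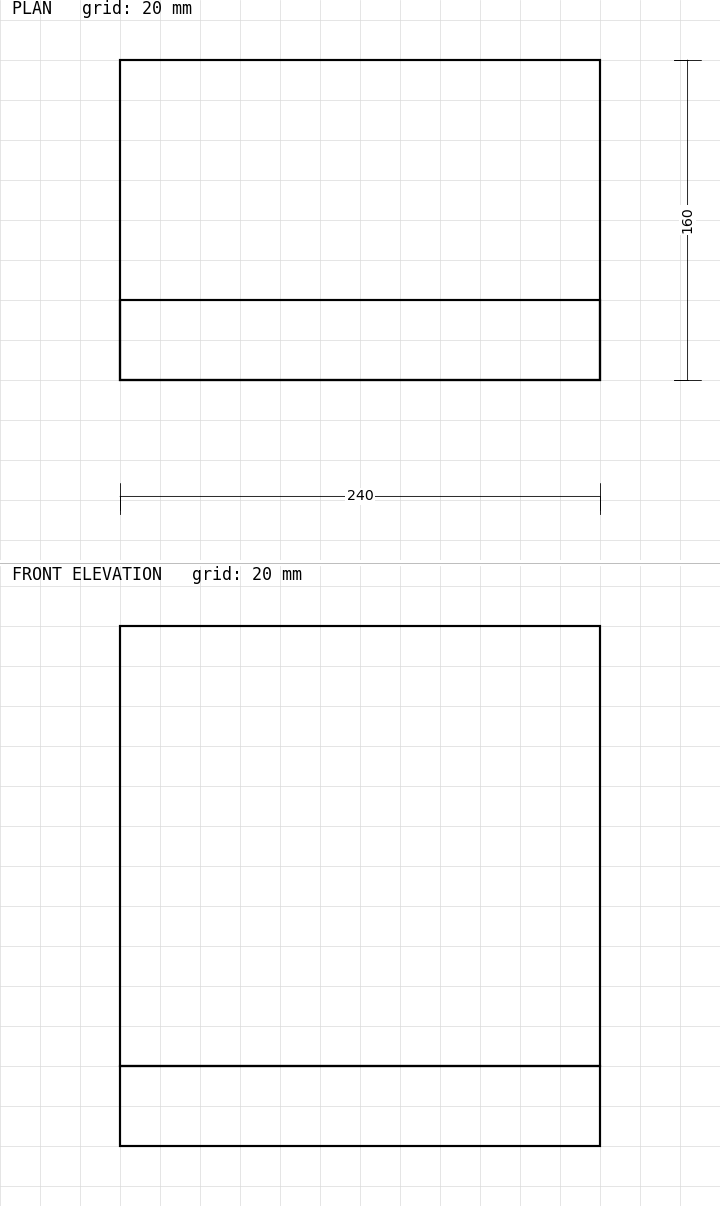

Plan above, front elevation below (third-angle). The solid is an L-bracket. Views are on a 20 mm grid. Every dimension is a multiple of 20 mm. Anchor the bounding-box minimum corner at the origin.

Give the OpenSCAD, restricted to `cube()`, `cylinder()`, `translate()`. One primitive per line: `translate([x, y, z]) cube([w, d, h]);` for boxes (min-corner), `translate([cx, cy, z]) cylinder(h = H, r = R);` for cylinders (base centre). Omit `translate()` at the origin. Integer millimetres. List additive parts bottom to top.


cube([240, 160, 40]);
translate([0, 0, 40]) cube([240, 40, 220]);
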